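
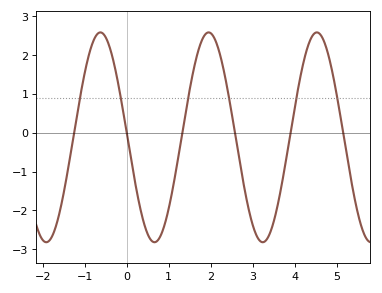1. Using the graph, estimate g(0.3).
-1.84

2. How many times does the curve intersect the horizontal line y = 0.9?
6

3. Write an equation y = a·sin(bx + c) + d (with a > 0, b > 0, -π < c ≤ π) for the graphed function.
y = 2.7sin(2.44x + 3.1) - 0.12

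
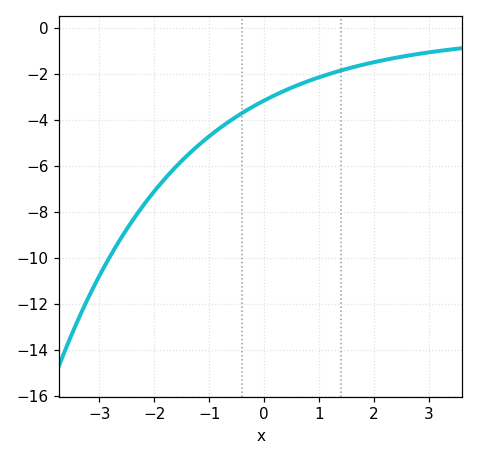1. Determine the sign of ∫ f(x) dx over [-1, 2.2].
negative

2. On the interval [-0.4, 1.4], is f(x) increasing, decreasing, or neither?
increasing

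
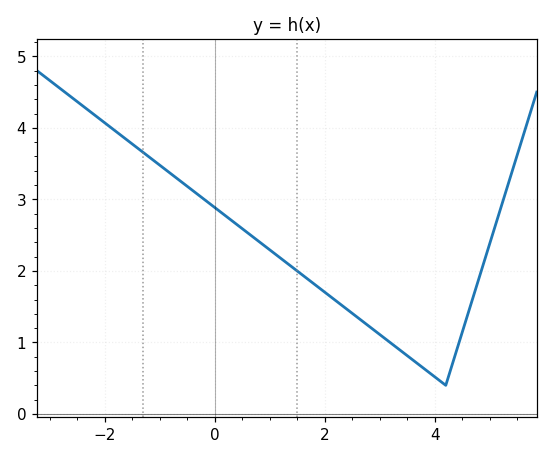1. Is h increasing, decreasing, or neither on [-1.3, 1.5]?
decreasing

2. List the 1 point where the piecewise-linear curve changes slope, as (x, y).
(4.2, 0.4)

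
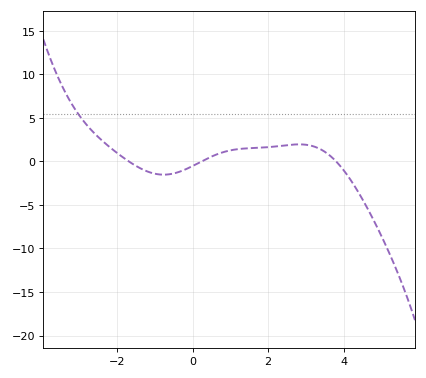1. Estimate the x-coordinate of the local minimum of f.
-0.8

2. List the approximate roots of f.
-1.6, 0.2, 3.8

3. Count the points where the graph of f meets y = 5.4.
1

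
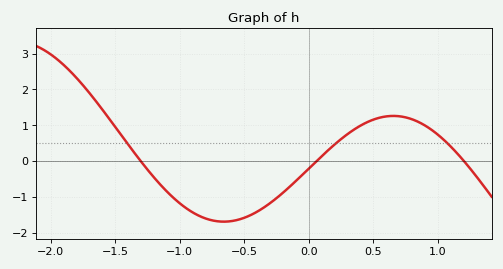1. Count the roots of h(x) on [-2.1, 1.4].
3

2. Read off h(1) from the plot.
0.7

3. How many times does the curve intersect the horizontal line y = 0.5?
3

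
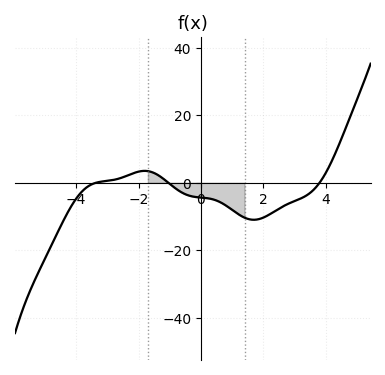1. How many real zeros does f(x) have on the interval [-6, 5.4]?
3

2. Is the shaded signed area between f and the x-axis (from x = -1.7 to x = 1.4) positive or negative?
negative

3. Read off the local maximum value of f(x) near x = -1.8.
3.52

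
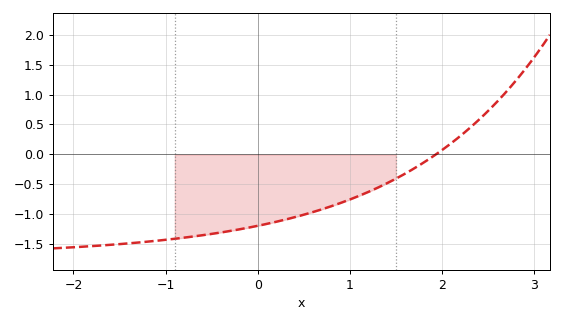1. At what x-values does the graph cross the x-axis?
1.9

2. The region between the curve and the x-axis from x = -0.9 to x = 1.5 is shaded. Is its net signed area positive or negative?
negative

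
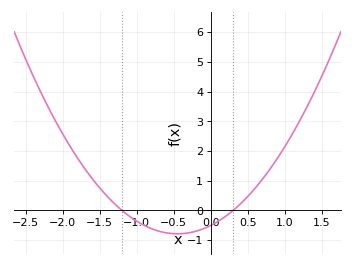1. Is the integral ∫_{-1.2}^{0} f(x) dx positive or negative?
negative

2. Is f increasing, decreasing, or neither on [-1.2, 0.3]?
neither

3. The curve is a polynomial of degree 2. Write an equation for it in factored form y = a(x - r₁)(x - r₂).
y = 1.4(x + 1.2)(x - 0.3)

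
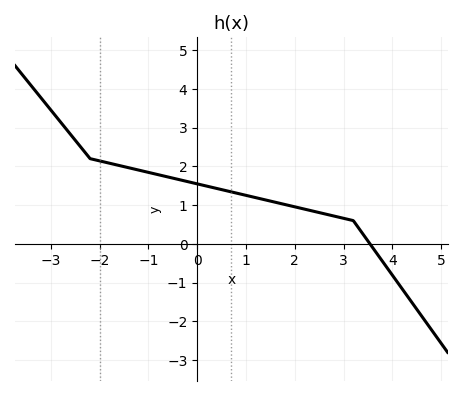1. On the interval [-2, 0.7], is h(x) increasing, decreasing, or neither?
decreasing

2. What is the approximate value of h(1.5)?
1.1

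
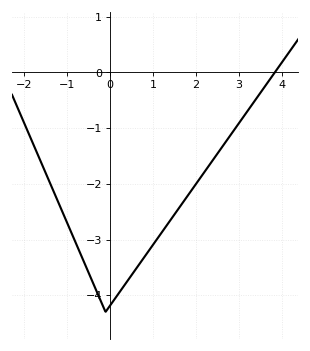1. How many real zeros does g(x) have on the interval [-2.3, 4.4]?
1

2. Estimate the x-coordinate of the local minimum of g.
-0.101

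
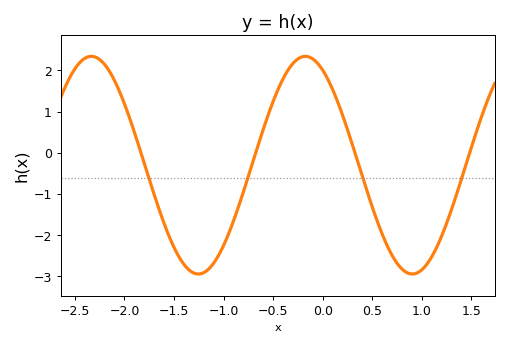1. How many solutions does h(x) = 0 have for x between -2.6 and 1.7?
4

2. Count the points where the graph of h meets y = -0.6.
4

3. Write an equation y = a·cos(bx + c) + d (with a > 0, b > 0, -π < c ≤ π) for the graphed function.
y = 2.64cos(2.9x + 0.51) - 0.3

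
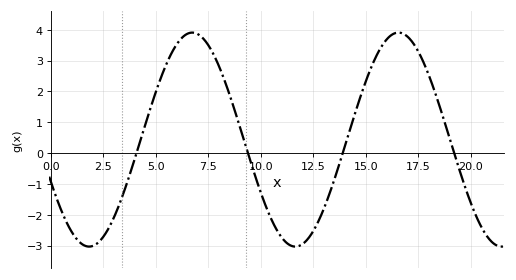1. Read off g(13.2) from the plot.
-1.4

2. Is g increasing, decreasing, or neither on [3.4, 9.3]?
neither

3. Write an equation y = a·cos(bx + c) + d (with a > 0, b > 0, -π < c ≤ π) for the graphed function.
y = 3.47cos(0.64x + 2) + 0.44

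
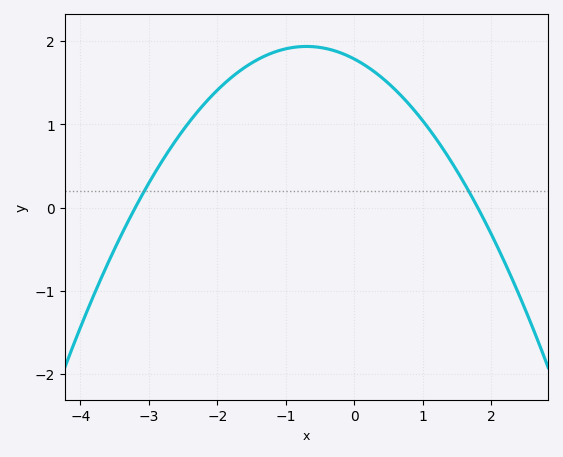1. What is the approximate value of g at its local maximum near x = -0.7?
1.94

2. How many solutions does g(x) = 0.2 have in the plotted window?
2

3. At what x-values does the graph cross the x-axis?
-3.2, 1.8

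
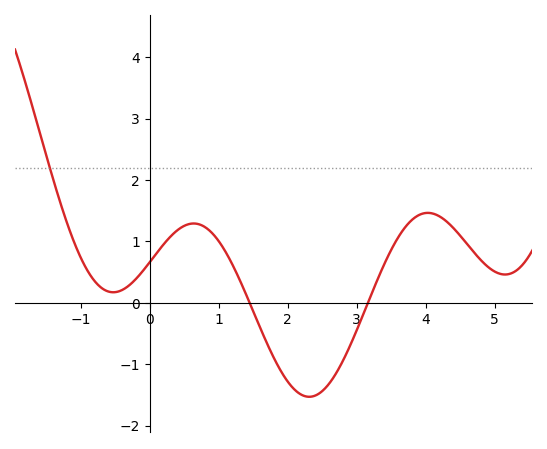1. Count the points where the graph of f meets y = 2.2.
1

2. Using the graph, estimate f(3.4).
0.632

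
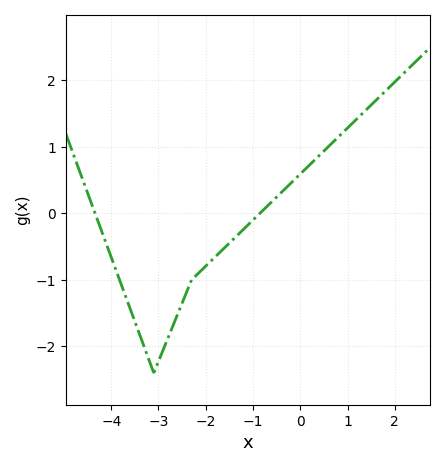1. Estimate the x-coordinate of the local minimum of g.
-3.1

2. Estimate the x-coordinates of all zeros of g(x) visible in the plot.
-4.34, -0.855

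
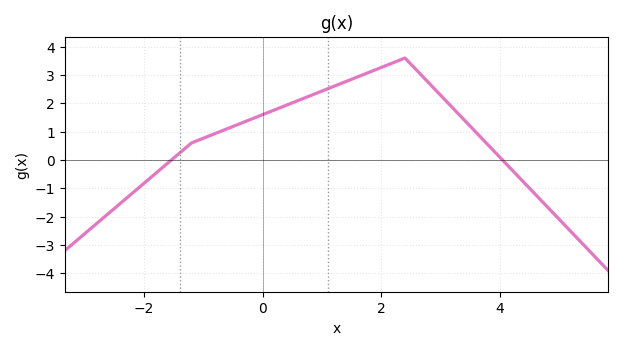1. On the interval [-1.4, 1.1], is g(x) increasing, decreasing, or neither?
increasing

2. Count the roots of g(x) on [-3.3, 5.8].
2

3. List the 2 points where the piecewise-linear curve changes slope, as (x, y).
(-1.2, 0.6); (2.4, 3.6)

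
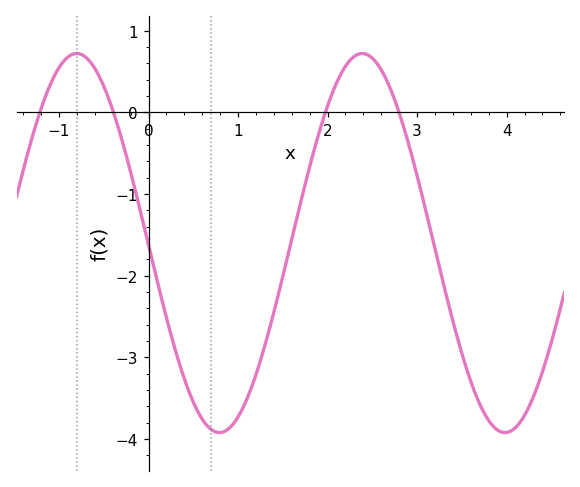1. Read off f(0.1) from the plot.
-2.1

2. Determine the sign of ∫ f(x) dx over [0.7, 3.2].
negative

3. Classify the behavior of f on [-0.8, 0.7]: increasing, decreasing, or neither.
decreasing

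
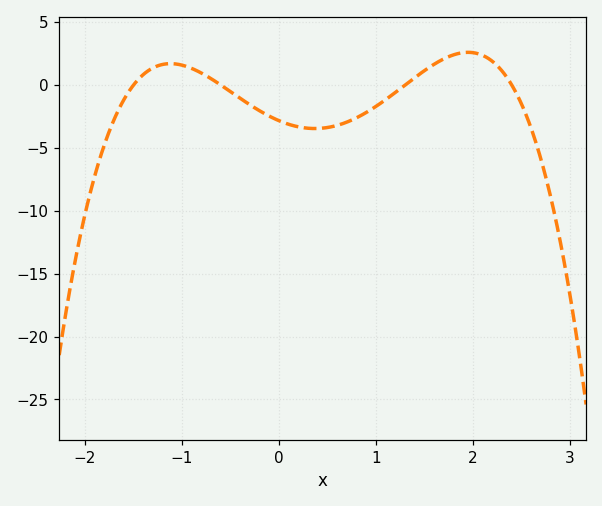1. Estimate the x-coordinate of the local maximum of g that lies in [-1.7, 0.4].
-1.12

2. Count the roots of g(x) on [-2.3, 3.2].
4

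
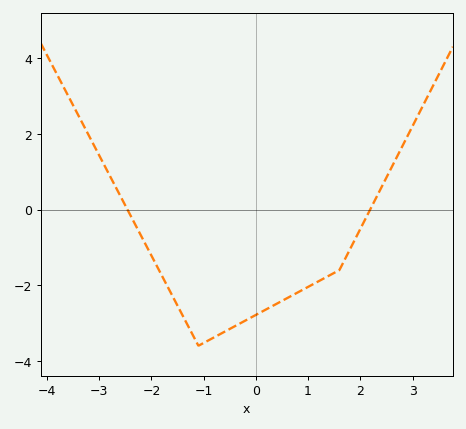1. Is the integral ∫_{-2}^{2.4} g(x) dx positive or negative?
negative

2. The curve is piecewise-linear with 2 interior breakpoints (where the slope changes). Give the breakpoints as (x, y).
(-1.1, -3.6); (1.6, -1.6)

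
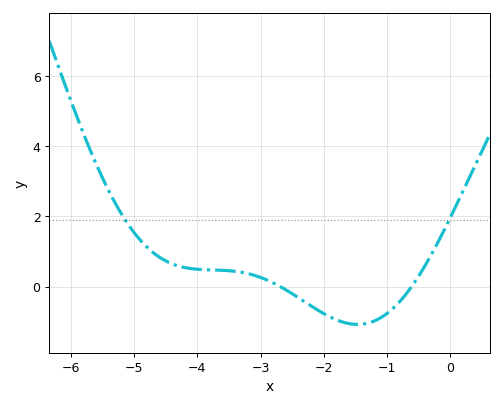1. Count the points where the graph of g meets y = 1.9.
2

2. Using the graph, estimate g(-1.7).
-1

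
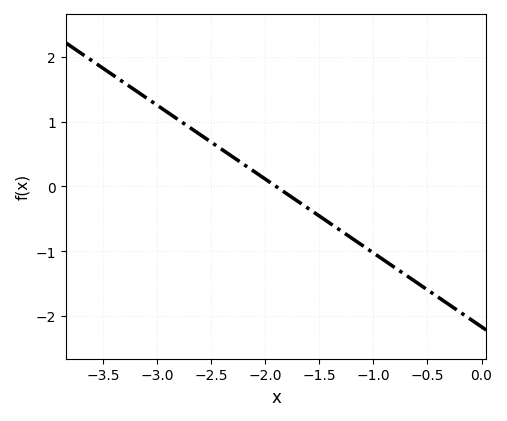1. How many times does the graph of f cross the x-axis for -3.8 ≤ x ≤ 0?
1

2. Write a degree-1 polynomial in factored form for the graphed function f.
y = -1.14(x + 1.9)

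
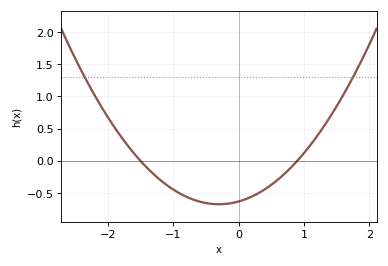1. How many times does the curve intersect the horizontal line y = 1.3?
2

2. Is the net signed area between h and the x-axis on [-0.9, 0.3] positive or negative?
negative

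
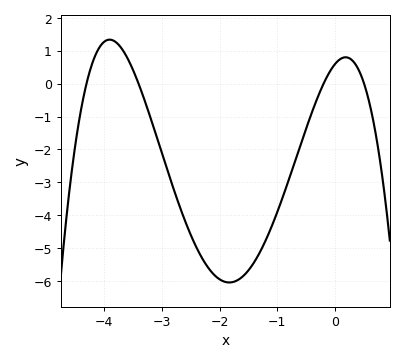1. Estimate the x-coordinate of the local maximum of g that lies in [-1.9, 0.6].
0.18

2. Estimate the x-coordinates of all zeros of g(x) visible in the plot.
-4.3, -3.4, -0.2, 0.5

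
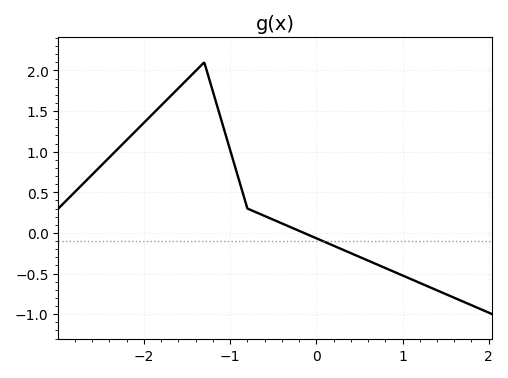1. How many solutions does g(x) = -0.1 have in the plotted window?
1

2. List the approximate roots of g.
-0.144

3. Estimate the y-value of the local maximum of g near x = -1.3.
2.1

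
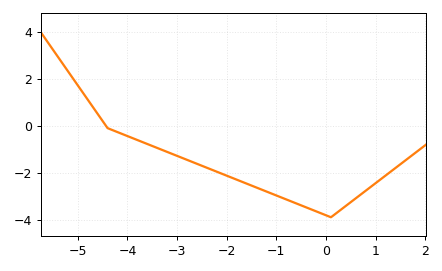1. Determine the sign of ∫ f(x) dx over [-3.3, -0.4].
negative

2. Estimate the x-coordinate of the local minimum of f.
0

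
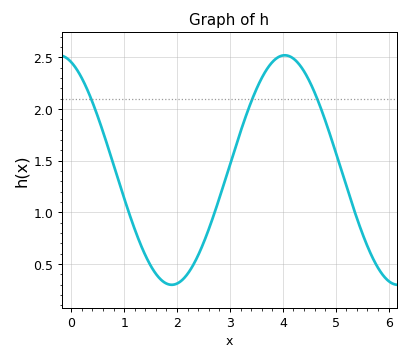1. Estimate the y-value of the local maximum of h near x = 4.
2.52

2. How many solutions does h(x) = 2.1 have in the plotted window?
3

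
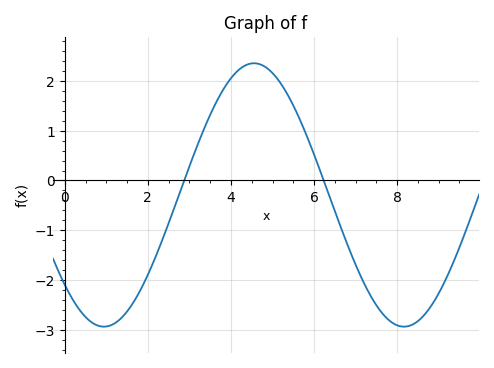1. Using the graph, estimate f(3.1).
0.5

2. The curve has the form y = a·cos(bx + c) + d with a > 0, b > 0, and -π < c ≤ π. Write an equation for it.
y = 2.64cos(0.87x + 2.3) - 0.29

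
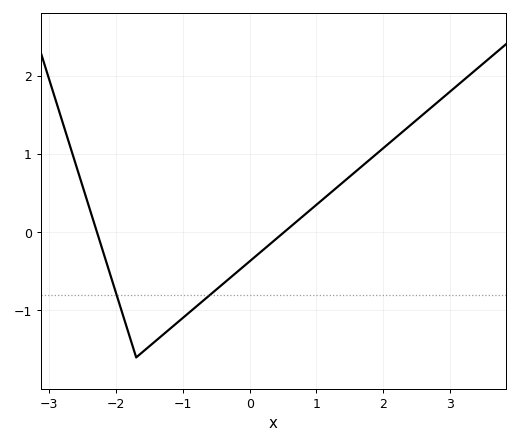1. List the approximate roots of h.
-2.3, 0.5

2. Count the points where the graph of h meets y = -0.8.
2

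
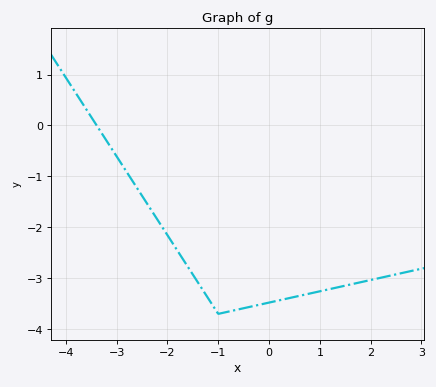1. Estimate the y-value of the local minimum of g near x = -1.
-3.7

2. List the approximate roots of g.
-3.4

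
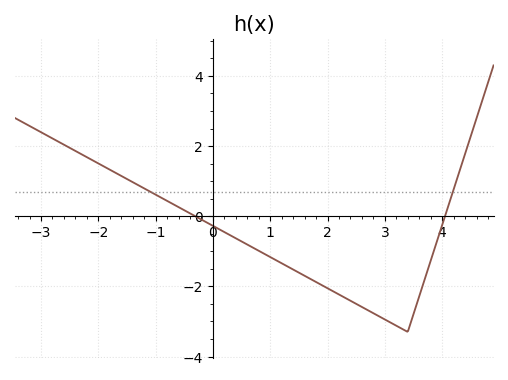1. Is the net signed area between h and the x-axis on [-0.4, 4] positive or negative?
negative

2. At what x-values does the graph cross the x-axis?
-0.4, 4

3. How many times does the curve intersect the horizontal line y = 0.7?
2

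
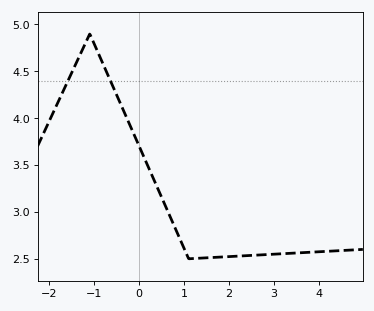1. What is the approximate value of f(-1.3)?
4.69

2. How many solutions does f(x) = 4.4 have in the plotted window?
2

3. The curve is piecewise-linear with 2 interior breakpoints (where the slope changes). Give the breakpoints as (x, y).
(-1.1, 4.9); (1.1, 2.5)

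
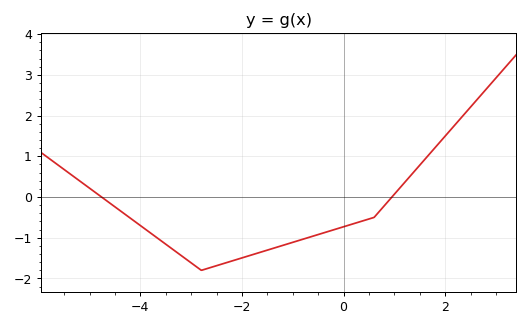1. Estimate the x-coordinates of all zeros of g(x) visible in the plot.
-4.8, 1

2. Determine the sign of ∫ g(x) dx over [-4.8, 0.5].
negative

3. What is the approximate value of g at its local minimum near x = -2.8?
-1.8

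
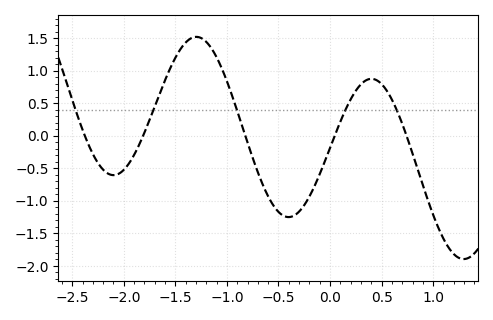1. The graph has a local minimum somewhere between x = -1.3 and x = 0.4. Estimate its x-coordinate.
-0.403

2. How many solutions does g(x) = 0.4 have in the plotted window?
5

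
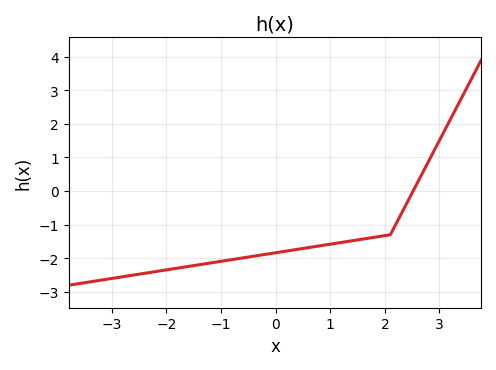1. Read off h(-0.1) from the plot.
-1.9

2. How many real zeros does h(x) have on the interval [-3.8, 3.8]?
1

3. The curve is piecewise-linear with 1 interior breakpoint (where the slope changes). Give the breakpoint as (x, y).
(2.1, -1.3)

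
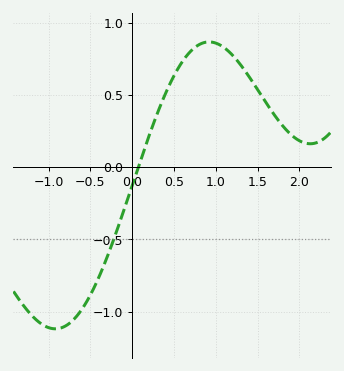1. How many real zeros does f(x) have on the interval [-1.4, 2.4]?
1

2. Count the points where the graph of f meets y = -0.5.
1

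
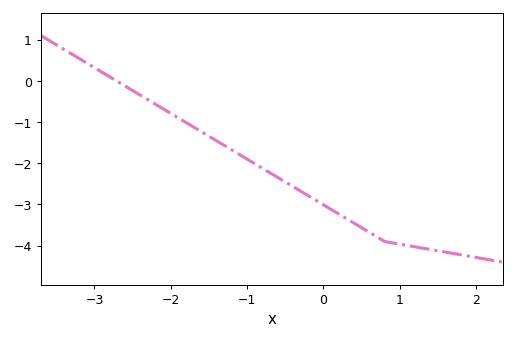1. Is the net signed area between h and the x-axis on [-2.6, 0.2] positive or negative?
negative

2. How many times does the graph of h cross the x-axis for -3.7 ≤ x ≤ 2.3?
1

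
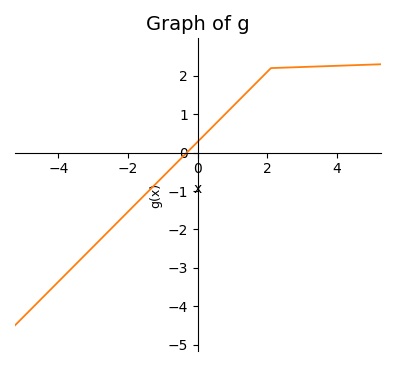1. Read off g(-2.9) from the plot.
-2.36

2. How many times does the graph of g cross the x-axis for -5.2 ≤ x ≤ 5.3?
1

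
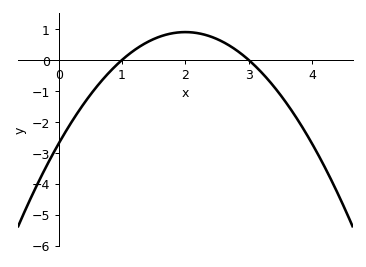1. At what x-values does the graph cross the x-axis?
1, 3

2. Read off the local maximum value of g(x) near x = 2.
0.9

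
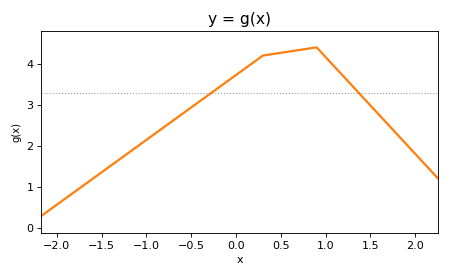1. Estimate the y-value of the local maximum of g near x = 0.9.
4.4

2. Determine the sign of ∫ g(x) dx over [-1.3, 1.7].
positive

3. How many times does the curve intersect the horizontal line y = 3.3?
2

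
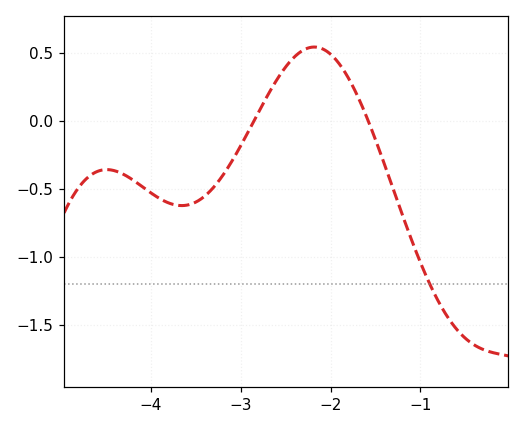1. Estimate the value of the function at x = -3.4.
-0.55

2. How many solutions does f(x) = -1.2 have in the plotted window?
1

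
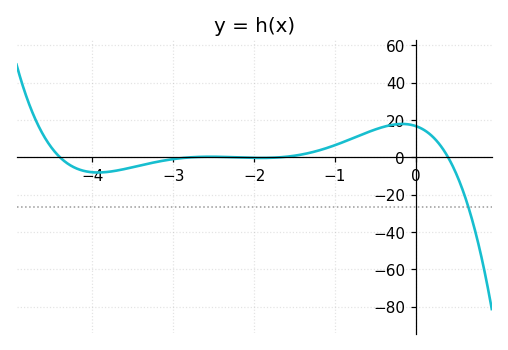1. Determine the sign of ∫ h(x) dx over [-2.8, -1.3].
positive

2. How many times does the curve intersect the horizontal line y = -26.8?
1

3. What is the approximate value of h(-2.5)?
0.361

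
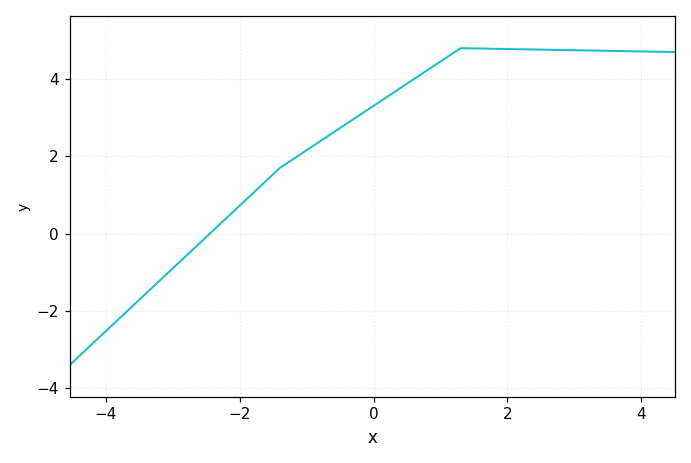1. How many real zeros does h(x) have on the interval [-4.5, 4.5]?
1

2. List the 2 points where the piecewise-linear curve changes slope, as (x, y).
(-1.4, 1.7); (1.3, 4.8)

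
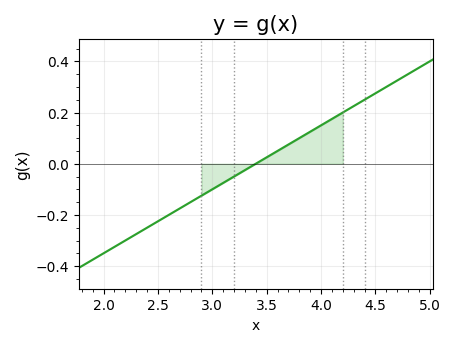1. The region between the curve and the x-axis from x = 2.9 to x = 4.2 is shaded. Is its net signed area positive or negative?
positive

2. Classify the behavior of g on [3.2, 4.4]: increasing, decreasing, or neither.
increasing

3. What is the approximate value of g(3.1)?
-0.08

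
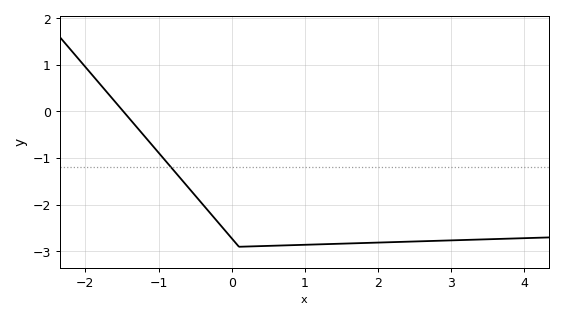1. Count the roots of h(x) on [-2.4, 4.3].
1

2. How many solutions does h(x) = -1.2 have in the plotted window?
1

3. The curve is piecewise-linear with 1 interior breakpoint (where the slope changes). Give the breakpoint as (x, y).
(0.1, -2.9)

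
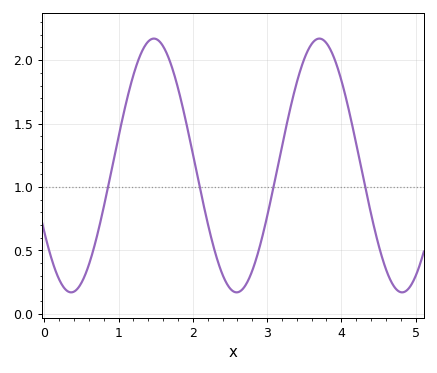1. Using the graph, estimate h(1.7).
1.98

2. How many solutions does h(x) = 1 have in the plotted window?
4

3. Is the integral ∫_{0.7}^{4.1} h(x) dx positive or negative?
positive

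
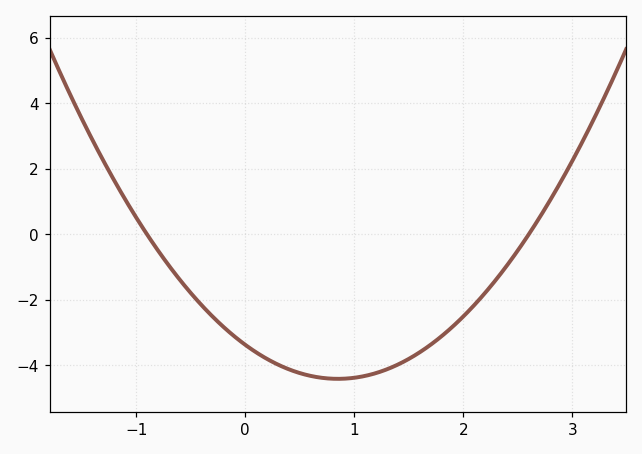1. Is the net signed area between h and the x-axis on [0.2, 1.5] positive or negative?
negative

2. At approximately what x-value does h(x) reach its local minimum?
0.8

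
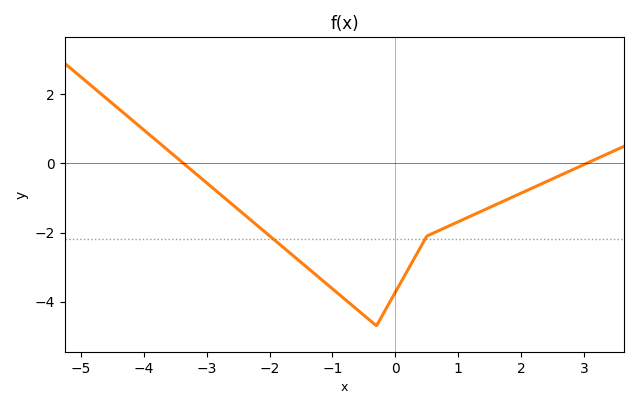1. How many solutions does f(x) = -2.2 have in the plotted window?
2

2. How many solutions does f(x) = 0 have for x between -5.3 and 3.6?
2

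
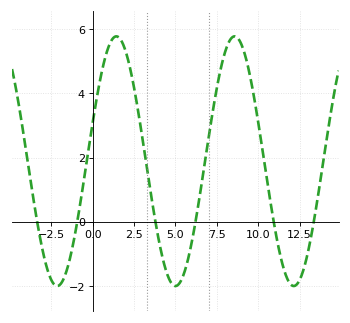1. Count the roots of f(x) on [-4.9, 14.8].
6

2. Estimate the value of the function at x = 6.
-0.591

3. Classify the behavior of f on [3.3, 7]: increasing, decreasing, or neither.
neither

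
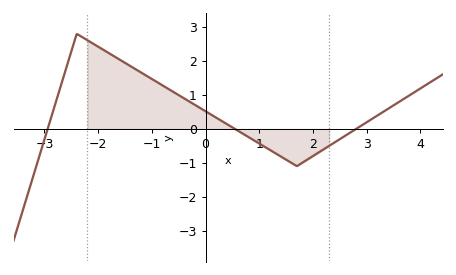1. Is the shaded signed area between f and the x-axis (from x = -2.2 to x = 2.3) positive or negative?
positive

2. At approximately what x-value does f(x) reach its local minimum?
1.7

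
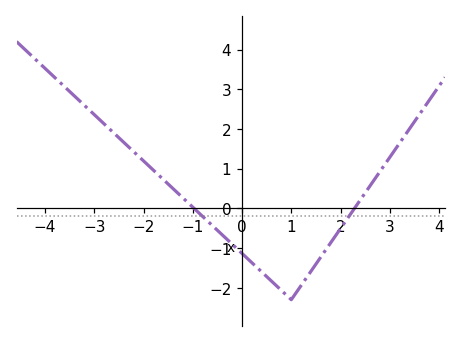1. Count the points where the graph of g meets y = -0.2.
2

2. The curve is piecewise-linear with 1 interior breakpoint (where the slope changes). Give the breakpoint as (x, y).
(1, -2.3)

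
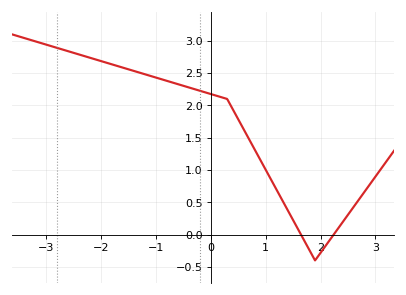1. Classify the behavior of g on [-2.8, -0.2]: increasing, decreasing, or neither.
decreasing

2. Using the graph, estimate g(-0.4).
2.28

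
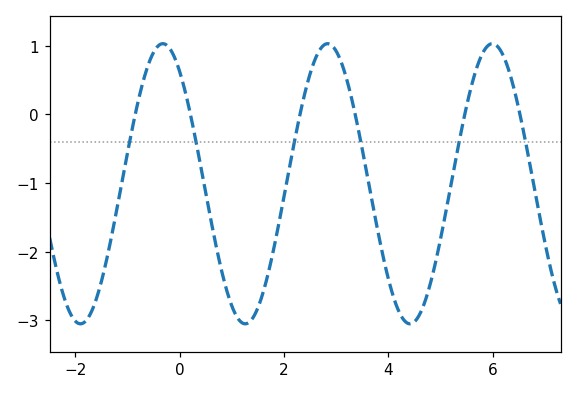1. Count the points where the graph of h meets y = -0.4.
6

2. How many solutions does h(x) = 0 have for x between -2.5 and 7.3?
6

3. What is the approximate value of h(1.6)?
-2.59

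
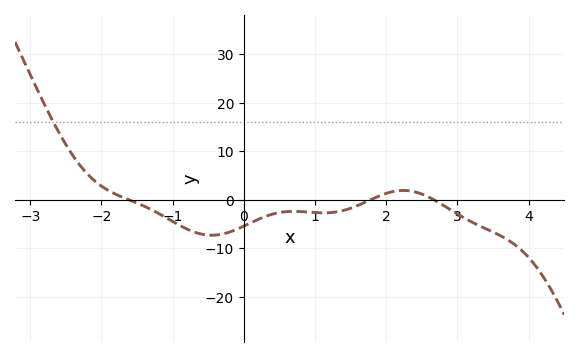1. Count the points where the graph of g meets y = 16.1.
1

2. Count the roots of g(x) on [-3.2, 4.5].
3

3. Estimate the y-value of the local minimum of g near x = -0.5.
-7.29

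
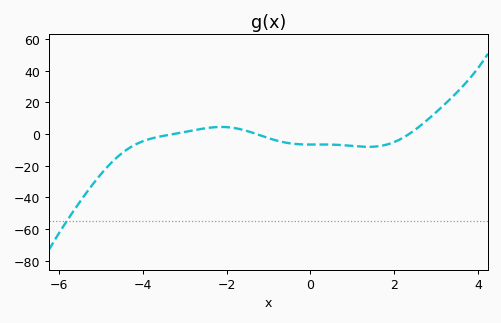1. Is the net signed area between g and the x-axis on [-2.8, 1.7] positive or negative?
negative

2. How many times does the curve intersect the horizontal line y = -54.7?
1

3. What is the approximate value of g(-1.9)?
4.17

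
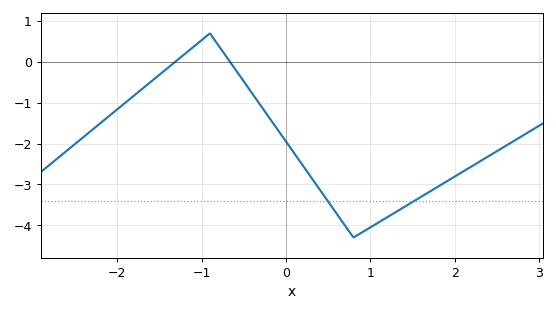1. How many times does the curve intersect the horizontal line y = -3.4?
2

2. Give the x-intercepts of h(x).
-1.31, -0.662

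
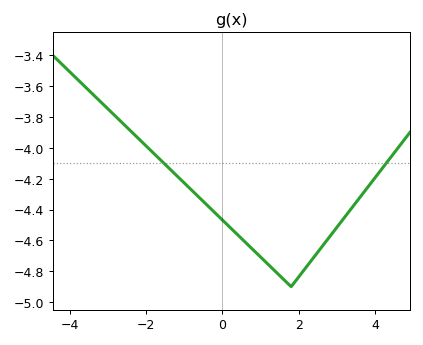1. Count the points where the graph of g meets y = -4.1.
2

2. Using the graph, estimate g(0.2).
-4.52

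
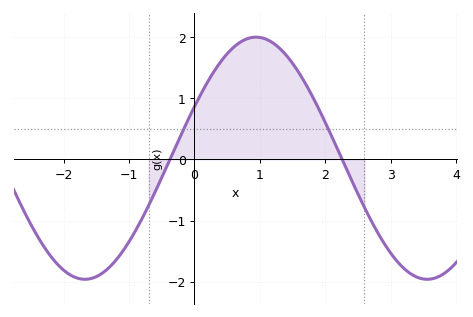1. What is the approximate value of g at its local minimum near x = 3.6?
-2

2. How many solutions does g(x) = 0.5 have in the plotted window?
2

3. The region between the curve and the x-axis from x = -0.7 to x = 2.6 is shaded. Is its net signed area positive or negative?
positive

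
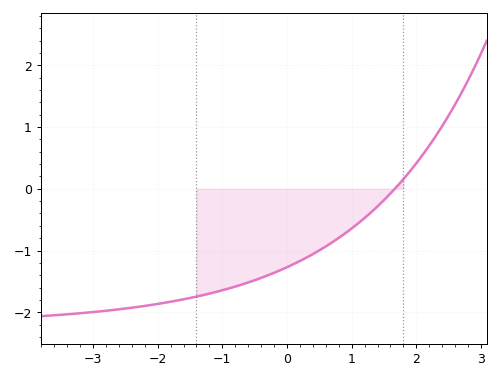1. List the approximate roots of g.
1.7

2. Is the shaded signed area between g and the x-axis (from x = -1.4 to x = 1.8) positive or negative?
negative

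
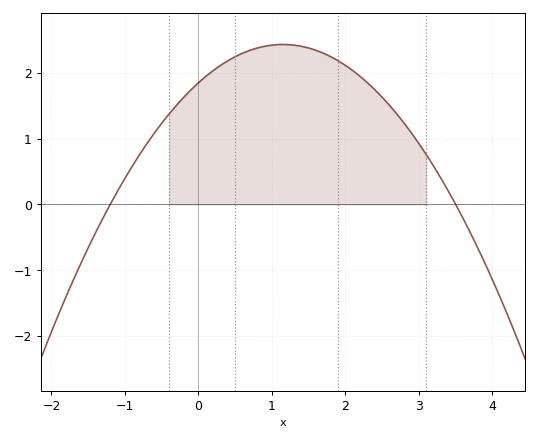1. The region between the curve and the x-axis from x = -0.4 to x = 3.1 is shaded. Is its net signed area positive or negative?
positive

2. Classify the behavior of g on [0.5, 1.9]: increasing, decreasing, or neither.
neither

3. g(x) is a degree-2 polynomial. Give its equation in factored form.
y = -0.44(x + 1.2)(x - 3.5)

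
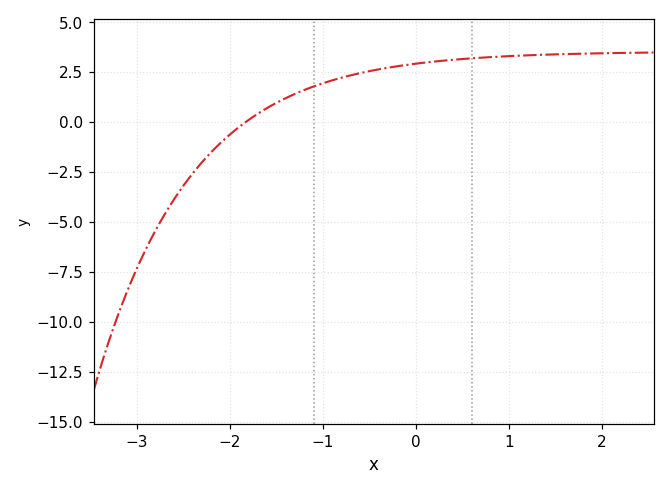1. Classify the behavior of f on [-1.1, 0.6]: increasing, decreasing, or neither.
increasing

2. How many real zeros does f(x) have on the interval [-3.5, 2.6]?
1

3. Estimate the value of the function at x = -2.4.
-2.58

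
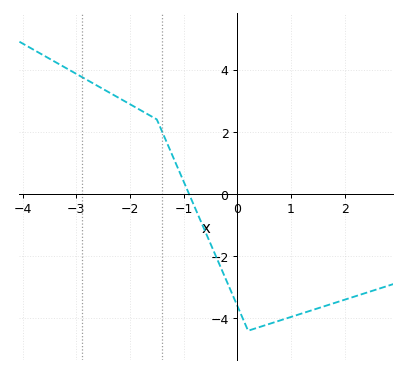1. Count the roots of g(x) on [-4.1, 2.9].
1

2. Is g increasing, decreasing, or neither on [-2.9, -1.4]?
decreasing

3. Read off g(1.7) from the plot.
-3.57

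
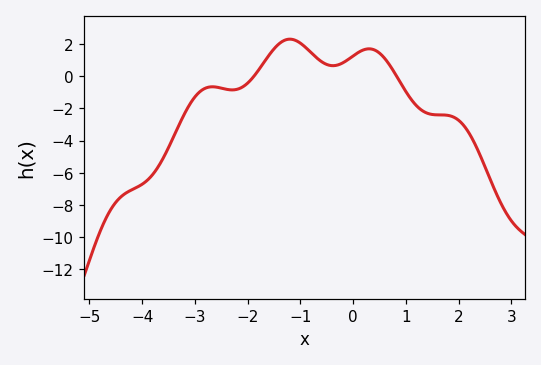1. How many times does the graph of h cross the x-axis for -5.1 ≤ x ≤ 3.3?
2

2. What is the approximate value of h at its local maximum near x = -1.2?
2.2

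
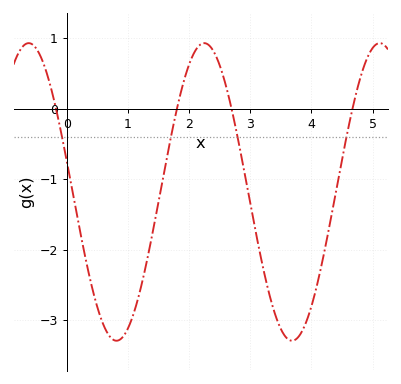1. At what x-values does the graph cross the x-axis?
-0.2, 1.8, 2.7, 4.7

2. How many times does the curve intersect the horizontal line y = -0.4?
4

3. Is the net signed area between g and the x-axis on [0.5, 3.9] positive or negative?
negative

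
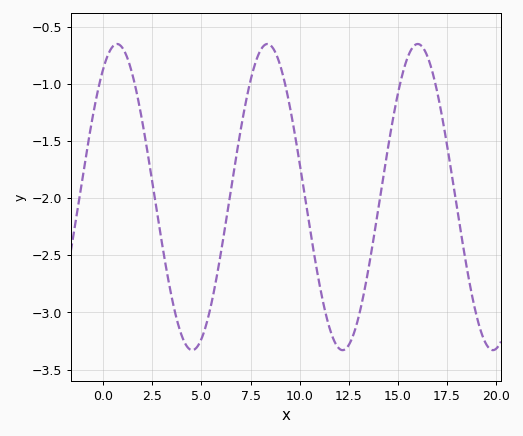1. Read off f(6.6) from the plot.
-1.82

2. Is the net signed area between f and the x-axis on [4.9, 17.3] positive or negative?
negative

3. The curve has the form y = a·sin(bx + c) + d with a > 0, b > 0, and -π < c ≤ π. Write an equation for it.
y = 1.34sin(0.82x + 1) - 1.99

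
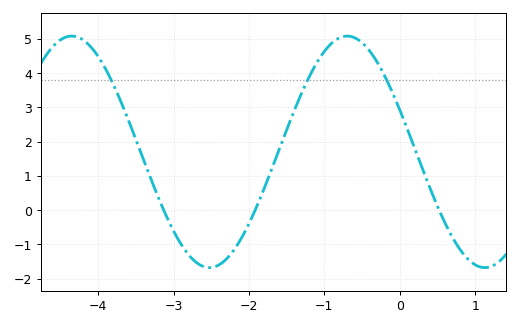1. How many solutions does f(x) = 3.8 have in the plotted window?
3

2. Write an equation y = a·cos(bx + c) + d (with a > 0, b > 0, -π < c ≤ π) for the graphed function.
y = 3.38cos(1.7x + 1.2) + 1.7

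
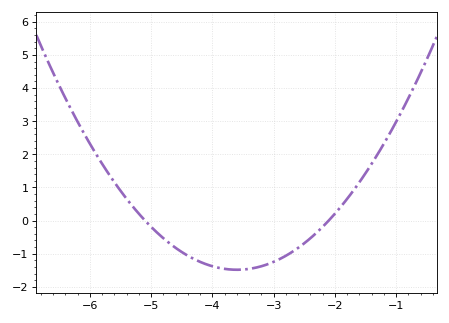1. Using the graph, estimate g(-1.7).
0.898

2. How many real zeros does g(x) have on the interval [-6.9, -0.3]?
2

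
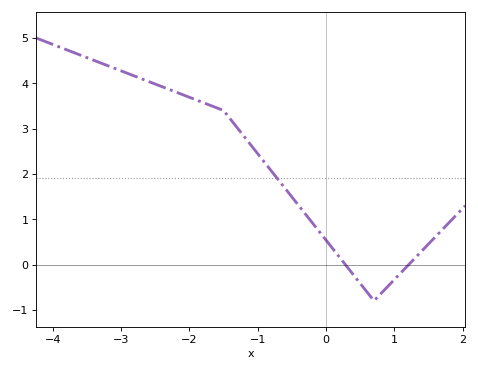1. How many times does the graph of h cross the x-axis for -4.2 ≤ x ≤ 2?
2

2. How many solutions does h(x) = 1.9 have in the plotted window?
1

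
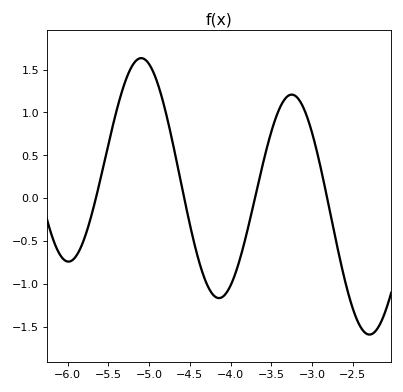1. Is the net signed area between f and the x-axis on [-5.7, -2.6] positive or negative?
positive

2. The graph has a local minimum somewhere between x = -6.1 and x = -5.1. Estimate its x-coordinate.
-6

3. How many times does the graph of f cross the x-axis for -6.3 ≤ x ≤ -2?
4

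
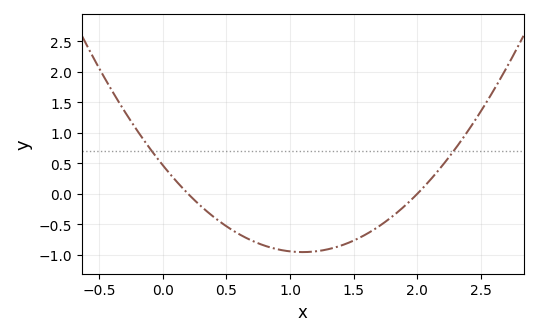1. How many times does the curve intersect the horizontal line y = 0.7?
2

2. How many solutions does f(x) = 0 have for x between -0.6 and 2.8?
2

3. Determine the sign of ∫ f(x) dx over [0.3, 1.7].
negative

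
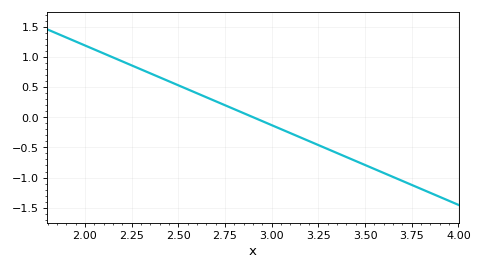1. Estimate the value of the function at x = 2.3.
0.8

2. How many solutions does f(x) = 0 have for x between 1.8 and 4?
1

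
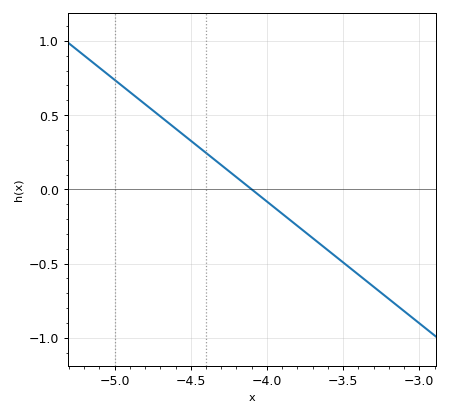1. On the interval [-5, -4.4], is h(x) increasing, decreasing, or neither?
decreasing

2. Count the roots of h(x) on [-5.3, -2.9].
1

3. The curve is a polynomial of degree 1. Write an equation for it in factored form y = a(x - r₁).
y = -0.82(x + 4.1)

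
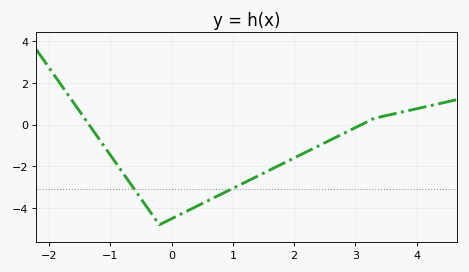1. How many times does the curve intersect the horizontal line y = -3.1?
2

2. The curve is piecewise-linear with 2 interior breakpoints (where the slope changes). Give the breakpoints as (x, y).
(-0.2, -4.8); (3.3, 0.3)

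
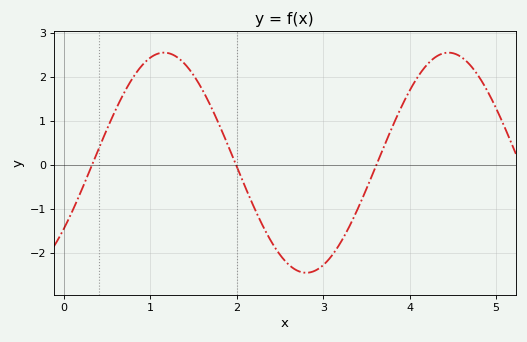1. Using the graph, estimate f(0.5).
0.8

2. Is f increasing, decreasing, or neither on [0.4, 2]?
neither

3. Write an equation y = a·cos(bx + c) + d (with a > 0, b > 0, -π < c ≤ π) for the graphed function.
y = 2.5cos(1.9x - 2.2) + 0.06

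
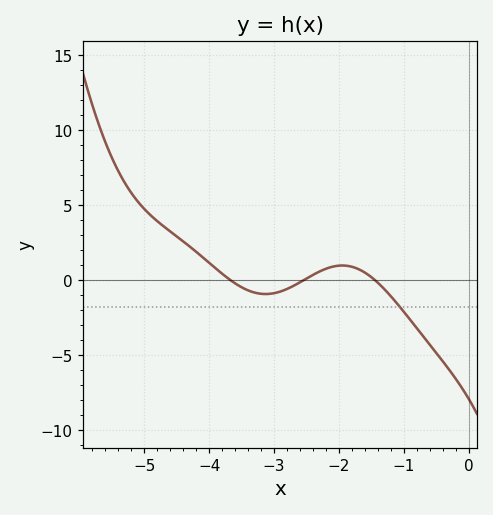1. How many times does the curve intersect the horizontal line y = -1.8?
1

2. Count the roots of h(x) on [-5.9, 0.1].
3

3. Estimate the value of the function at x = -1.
-2.13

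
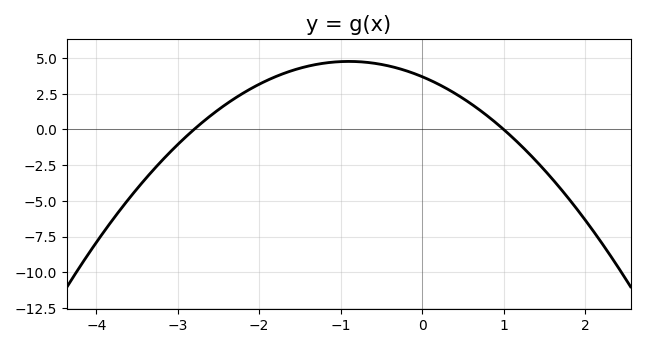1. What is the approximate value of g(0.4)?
2.53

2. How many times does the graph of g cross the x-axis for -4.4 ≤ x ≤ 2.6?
2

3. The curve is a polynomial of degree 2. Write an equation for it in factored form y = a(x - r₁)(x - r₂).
y = -1.32(x + 2.8)(x - 1)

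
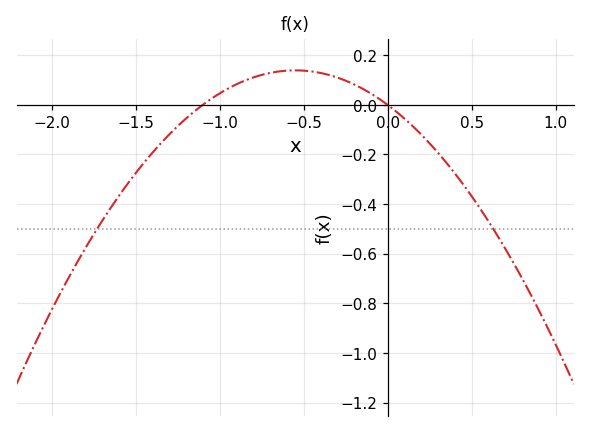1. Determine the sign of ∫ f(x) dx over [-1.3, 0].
positive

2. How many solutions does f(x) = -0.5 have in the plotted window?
2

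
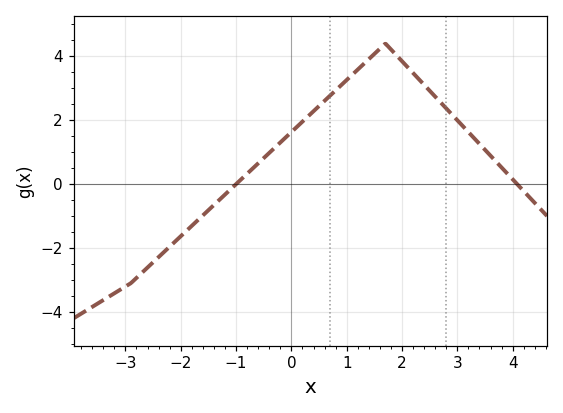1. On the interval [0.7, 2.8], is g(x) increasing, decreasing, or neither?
neither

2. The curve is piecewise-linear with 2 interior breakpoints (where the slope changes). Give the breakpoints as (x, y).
(-2.9, -3.1); (1.7, 4.4)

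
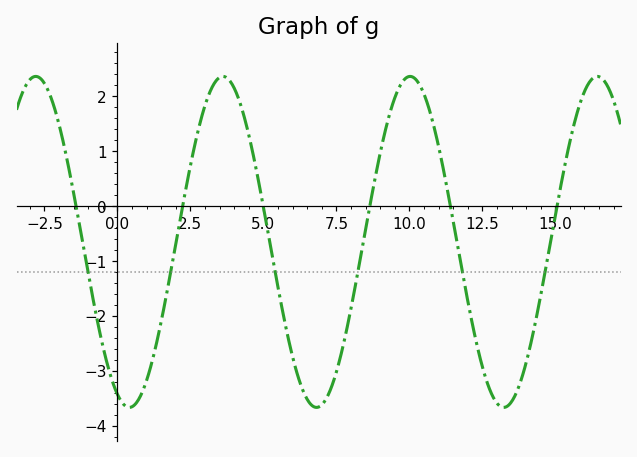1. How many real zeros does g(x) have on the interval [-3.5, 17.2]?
6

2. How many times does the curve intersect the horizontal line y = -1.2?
6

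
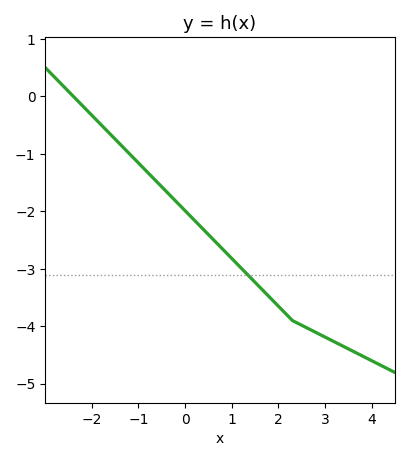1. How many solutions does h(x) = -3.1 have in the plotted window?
1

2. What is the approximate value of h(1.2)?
-2.99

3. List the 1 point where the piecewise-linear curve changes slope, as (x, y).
(2.3, -3.9)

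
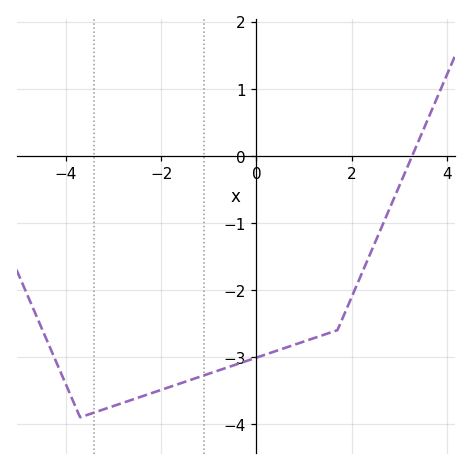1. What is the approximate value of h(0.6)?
-2.86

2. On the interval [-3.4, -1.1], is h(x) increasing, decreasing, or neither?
increasing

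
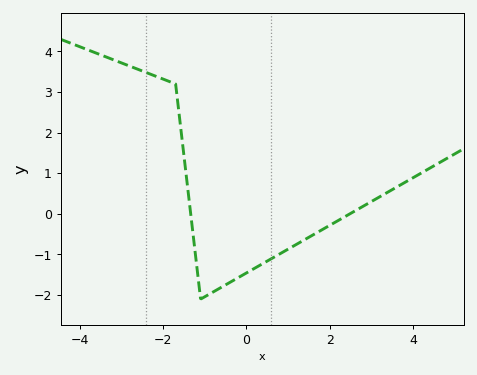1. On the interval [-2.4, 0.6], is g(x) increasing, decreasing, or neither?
neither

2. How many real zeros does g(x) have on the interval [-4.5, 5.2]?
2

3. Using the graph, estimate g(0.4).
-1.2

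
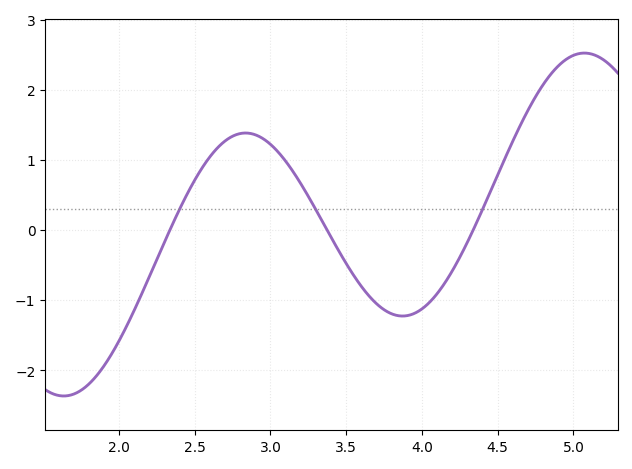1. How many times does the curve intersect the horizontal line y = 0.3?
3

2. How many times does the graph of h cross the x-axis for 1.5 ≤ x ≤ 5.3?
3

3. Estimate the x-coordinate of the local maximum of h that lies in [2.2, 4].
2.84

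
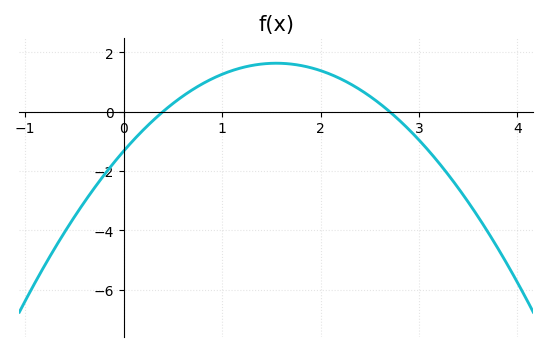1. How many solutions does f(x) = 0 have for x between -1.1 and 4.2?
2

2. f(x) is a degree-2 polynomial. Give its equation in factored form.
y = -1.23(x - 0.4)(x - 2.7)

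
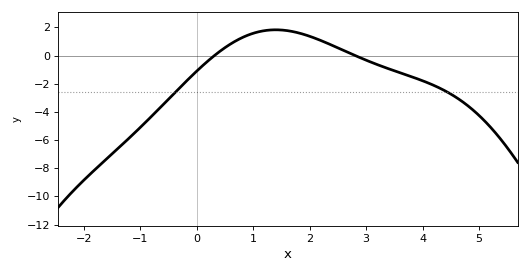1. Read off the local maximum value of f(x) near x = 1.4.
1.8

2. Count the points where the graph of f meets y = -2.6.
2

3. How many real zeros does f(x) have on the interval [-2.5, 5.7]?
2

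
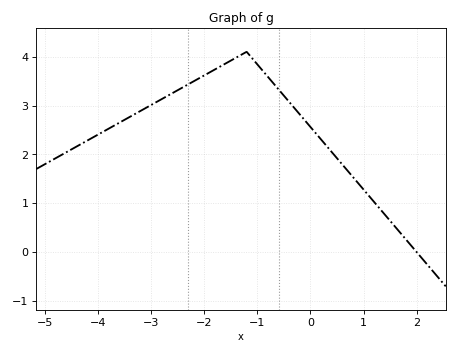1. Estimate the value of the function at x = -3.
3.01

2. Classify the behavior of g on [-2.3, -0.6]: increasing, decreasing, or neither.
neither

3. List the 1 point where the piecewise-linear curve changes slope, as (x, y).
(-1.2, 4.1)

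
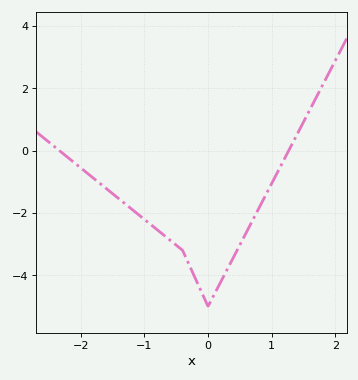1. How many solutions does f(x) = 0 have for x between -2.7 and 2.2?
2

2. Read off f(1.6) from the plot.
1.4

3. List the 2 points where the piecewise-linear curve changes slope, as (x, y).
(-0.4, -3.2); (0, -5)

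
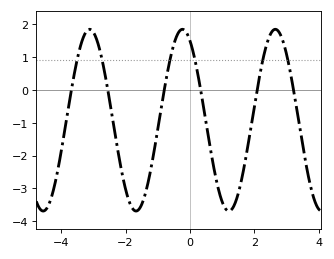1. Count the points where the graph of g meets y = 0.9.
6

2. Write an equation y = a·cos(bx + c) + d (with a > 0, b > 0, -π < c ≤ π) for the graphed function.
y = 2.77cos(2.2x + 0.51) - 0.92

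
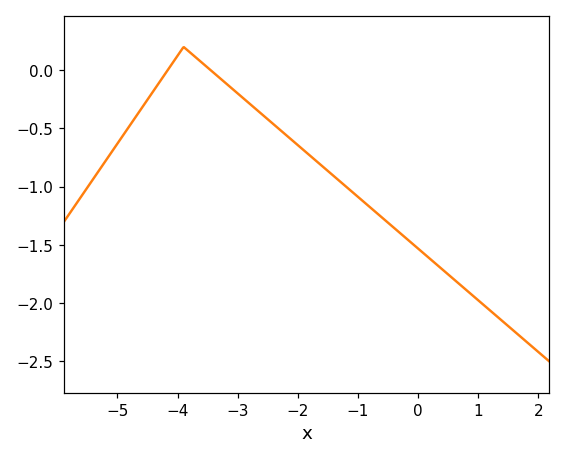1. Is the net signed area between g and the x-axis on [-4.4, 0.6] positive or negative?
negative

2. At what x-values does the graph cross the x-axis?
-4.2, -3.4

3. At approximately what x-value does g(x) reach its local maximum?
-3.8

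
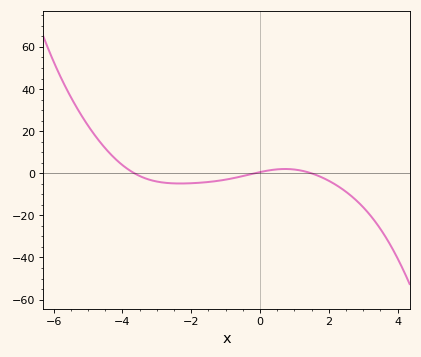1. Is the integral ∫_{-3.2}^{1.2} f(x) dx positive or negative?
negative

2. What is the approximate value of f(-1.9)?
-4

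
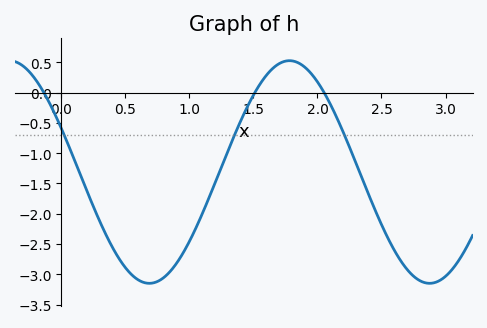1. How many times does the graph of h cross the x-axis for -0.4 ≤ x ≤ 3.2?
3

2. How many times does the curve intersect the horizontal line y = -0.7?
3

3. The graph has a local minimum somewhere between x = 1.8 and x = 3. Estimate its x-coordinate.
2.88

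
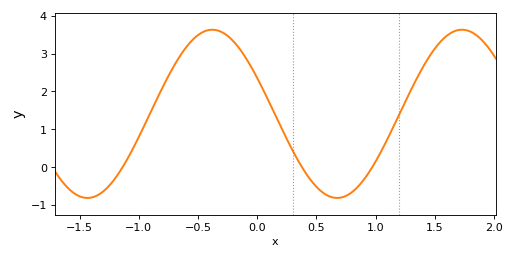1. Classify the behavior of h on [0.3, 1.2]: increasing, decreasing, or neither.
neither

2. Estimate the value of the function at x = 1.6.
3.47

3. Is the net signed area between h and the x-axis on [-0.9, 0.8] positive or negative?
positive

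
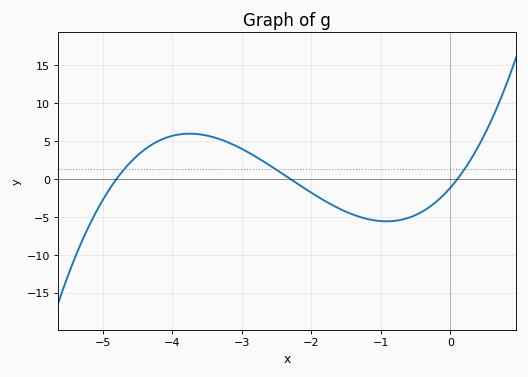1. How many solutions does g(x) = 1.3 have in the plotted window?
3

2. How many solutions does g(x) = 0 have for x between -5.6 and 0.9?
3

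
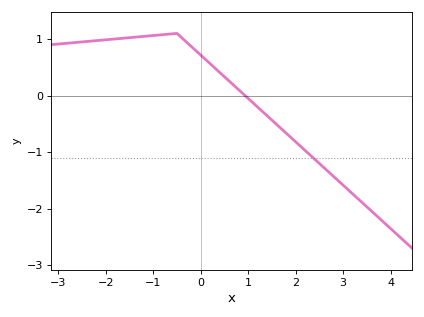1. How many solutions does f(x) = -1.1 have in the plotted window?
1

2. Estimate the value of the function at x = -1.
1.1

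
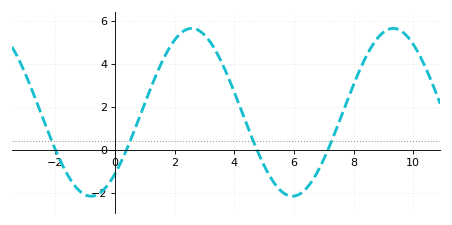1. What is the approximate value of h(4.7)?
0.196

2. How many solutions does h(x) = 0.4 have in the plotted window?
4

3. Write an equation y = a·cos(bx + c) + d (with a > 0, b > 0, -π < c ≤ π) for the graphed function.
y = 3.91cos(0.93x - 2.39) + 1.75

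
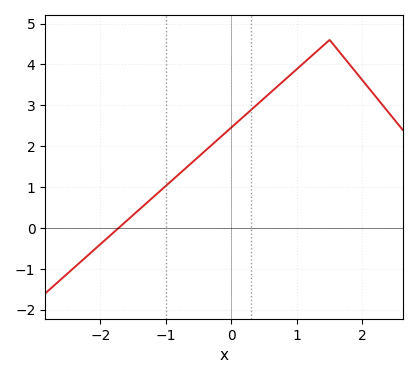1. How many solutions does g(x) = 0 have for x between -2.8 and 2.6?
1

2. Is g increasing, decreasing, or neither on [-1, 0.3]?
increasing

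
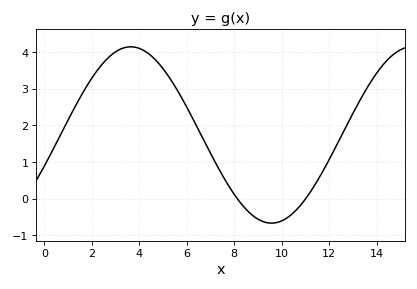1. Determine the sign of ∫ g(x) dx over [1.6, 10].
positive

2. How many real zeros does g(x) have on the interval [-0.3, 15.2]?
2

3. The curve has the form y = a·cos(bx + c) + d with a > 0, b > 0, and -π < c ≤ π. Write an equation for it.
y = 2.41cos(0.53x - 1.9) + 1.74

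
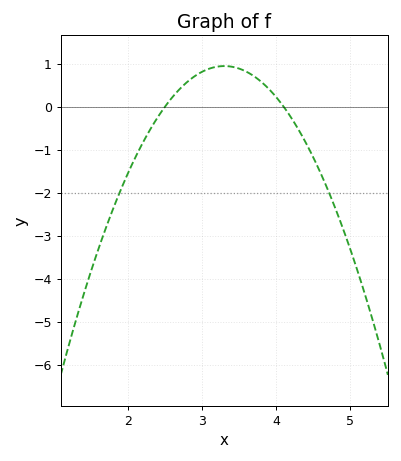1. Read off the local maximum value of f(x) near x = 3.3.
0.9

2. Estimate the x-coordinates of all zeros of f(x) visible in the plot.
2.5, 4.1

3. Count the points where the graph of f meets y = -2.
2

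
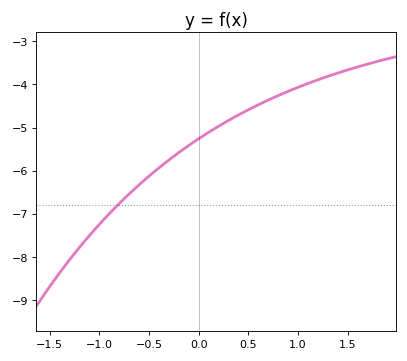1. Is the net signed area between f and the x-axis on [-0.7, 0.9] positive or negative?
negative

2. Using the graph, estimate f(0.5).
-4.59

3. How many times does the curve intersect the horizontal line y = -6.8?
1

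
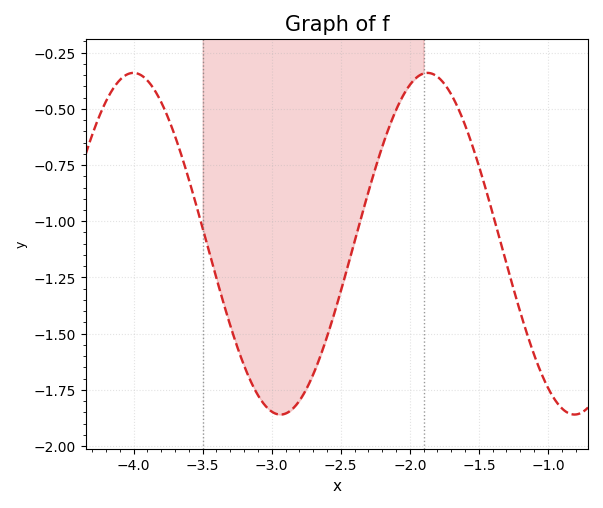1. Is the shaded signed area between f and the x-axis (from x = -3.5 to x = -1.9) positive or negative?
negative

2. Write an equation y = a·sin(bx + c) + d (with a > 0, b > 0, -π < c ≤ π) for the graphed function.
y = 0.76sin(3x + 0.81) - 1.1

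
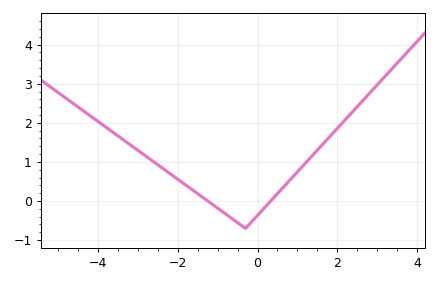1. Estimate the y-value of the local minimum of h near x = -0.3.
-0.698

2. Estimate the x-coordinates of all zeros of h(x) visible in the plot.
-1.25, 0.33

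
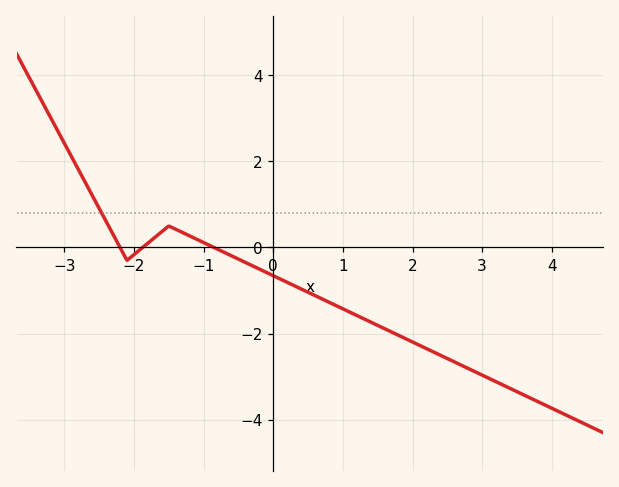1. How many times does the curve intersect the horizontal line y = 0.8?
1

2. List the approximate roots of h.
-2.2, -1.87, -0.851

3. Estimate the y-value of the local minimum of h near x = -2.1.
-0.298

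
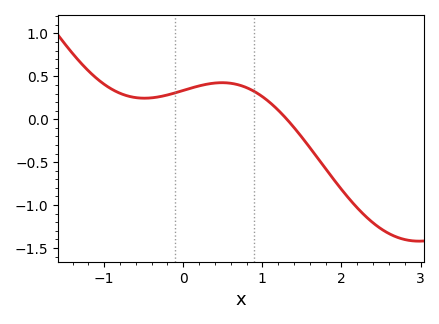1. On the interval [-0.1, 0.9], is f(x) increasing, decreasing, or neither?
neither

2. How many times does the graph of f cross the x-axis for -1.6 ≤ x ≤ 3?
1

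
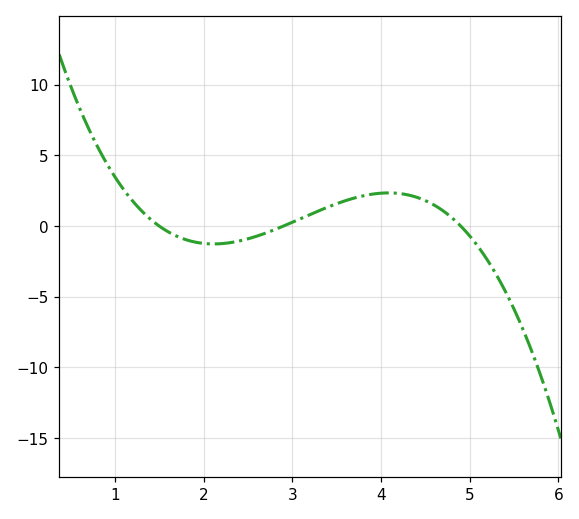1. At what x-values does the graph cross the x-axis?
1.5, 2.9, 4.9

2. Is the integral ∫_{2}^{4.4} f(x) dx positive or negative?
positive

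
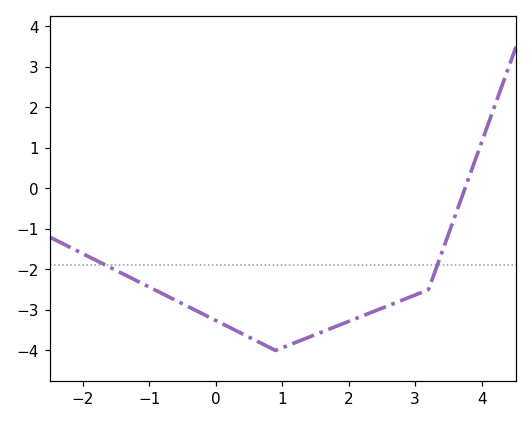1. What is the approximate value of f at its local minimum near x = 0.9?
-4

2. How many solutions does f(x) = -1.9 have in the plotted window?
2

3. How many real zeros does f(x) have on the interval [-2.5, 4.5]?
1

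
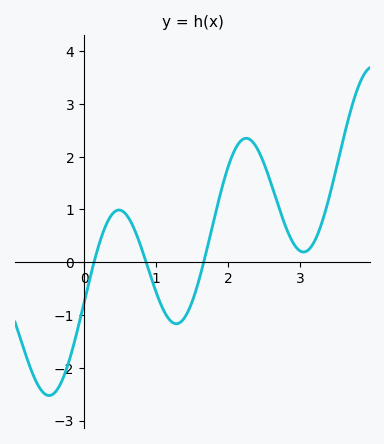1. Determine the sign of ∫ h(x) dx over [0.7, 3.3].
positive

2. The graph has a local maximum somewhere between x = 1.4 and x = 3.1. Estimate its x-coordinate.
2.3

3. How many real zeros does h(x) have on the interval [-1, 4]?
3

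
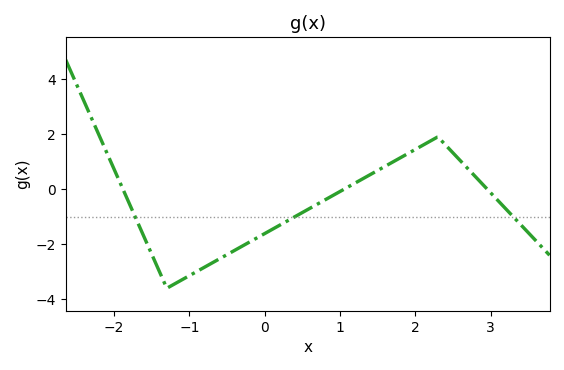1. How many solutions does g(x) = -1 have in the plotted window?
3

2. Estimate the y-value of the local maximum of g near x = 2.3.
1.8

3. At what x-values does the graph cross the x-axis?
-1.9, 1.1, 3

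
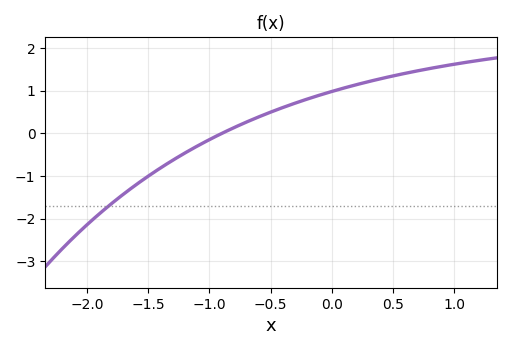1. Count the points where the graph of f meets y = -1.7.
1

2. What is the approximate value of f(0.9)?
1.6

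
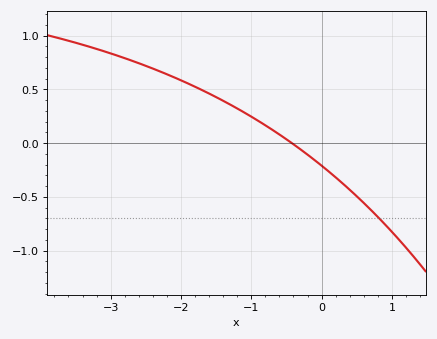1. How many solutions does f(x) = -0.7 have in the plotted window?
1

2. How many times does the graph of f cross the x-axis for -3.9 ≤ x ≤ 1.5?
1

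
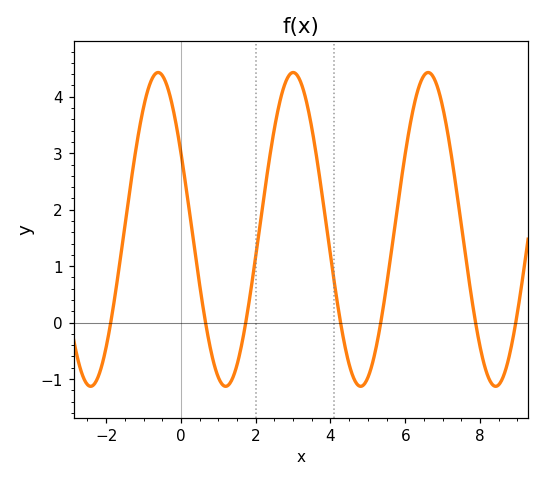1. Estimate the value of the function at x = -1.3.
2.65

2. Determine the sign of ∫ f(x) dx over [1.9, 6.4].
positive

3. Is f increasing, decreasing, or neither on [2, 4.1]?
neither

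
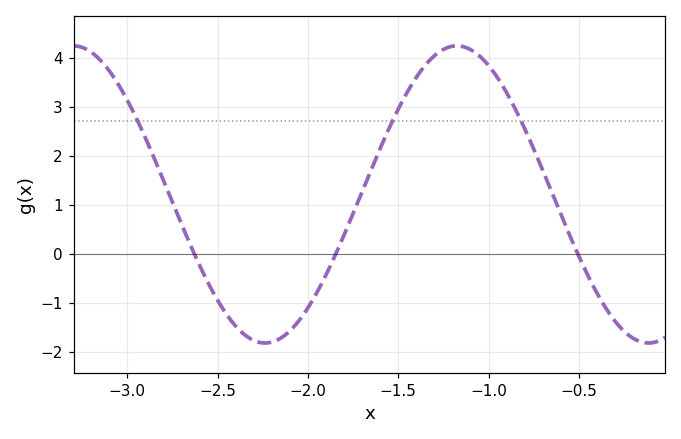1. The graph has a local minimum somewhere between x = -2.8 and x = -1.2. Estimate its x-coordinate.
-2.25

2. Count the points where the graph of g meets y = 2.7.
3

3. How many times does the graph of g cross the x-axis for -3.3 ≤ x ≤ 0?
3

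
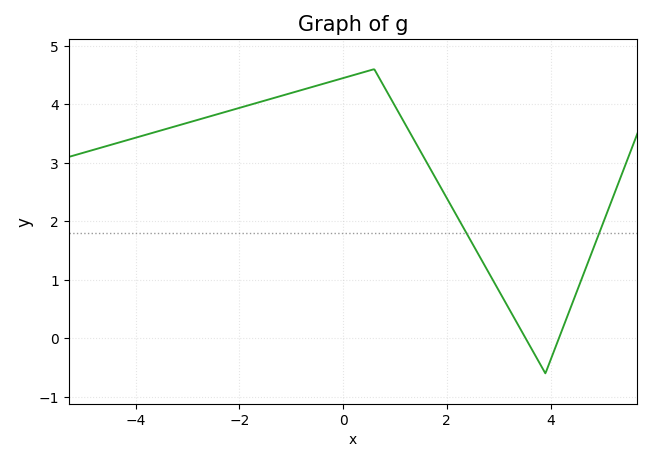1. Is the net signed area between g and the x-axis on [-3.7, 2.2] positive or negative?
positive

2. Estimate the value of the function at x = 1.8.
2.7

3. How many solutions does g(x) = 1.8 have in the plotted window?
2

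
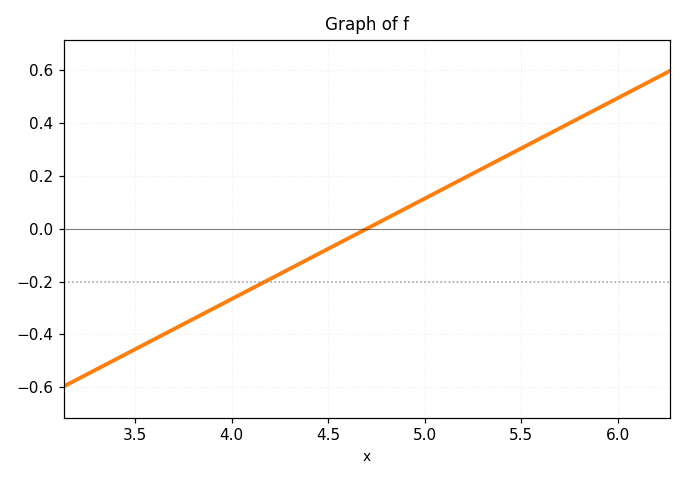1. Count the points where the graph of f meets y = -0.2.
1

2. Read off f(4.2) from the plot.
-0.19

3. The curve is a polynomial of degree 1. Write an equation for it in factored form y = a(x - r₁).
y = 0.38(x - 4.7)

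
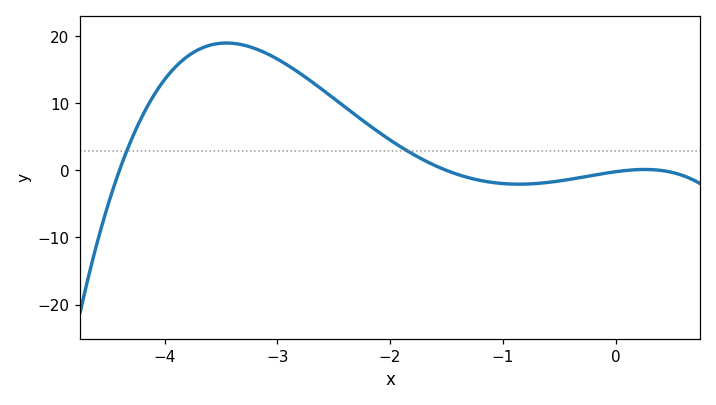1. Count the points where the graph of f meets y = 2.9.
2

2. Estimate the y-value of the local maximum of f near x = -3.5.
19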